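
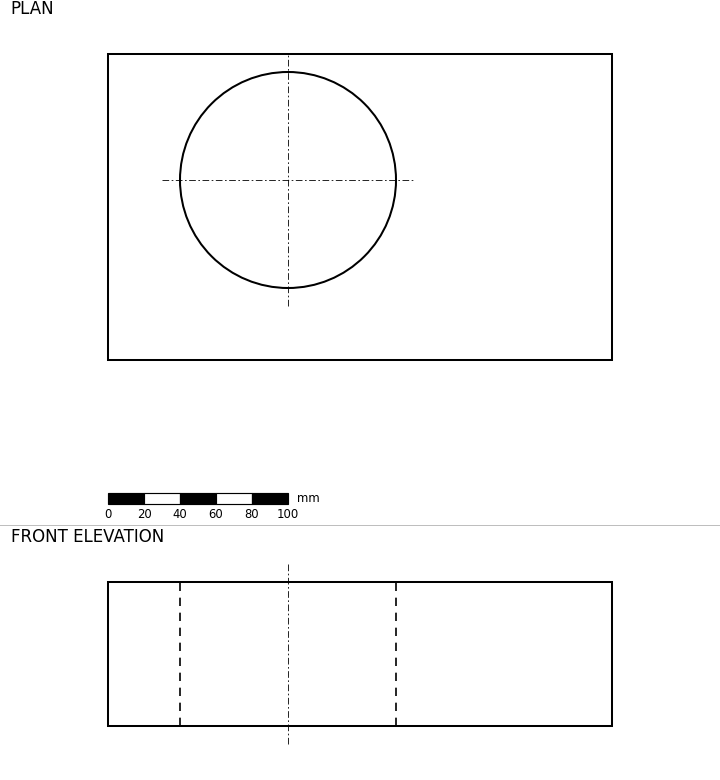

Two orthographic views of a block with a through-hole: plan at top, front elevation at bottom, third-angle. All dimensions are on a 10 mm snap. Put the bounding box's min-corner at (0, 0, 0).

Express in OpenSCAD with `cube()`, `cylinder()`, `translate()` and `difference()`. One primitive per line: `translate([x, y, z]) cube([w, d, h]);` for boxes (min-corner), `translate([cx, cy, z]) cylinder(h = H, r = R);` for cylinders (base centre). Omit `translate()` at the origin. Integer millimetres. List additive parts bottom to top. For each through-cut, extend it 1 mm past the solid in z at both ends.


difference() {
  cube([280, 170, 80]);
  translate([100, 100, -1]) cylinder(h = 82, r = 60);
}


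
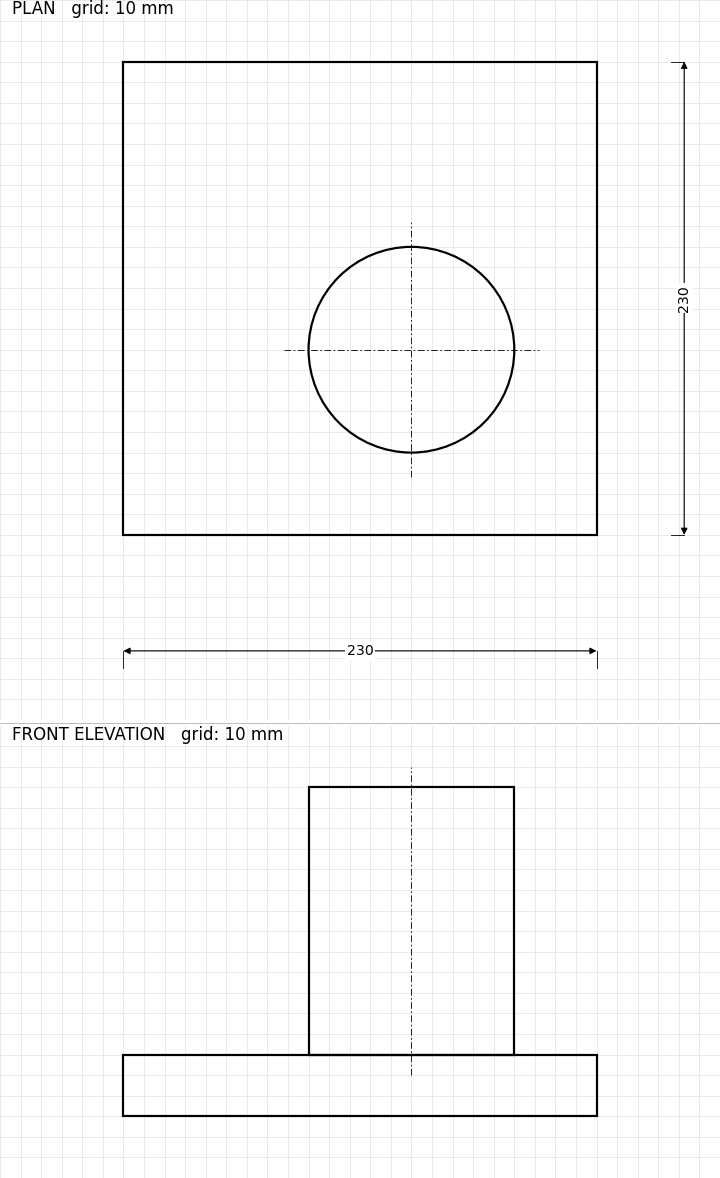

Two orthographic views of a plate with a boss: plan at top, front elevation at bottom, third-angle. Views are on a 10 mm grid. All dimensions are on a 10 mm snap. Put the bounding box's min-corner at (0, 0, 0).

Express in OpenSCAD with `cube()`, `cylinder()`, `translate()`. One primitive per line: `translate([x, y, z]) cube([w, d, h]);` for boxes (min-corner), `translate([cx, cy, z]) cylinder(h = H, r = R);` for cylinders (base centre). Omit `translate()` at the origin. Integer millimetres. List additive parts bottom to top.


cube([230, 230, 30]);
translate([140, 90, 30]) cylinder(h = 130, r = 50);


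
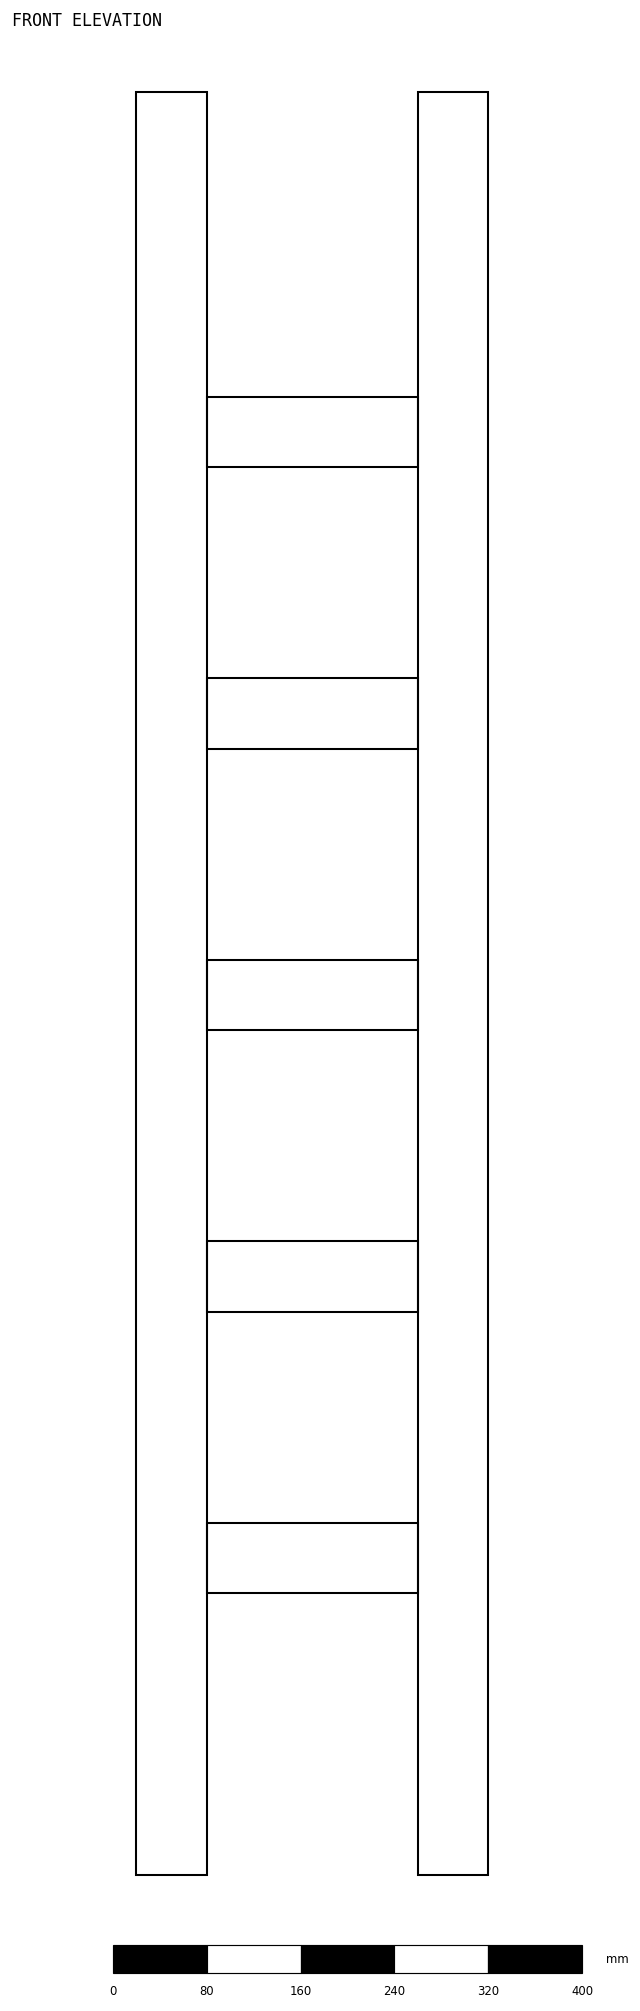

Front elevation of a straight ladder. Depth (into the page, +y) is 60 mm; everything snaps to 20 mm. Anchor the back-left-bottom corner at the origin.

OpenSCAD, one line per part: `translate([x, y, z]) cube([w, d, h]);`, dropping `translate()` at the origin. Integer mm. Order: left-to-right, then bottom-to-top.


cube([60, 60, 1520]);
translate([60, 0, 240]) cube([180, 60, 60]);
translate([60, 0, 480]) cube([180, 60, 60]);
translate([60, 0, 720]) cube([180, 60, 60]);
translate([60, 0, 960]) cube([180, 60, 60]);
translate([60, 0, 1200]) cube([180, 60, 60]);
translate([240, 0, 0]) cube([60, 60, 1520]);


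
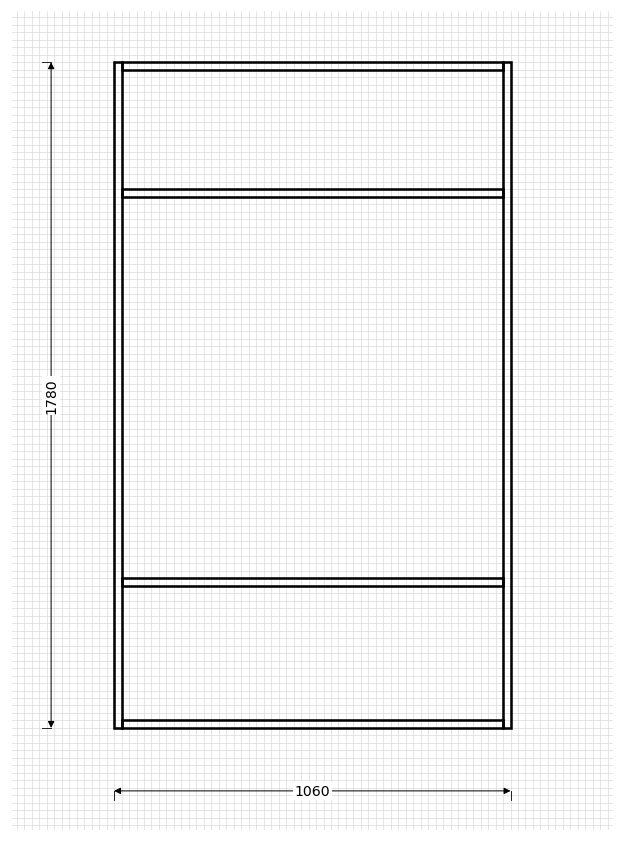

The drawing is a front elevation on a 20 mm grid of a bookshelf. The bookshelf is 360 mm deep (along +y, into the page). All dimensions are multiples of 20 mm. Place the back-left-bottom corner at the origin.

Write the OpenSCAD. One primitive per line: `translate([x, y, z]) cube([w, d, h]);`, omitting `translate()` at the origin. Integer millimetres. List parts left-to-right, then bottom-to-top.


cube([20, 360, 1780]);
translate([20, 0, 0]) cube([1020, 360, 20]);
translate([20, 0, 380]) cube([1020, 360, 20]);
translate([20, 0, 1420]) cube([1020, 360, 20]);
translate([20, 0, 1760]) cube([1020, 360, 20]);
translate([1040, 0, 0]) cube([20, 360, 1780]);


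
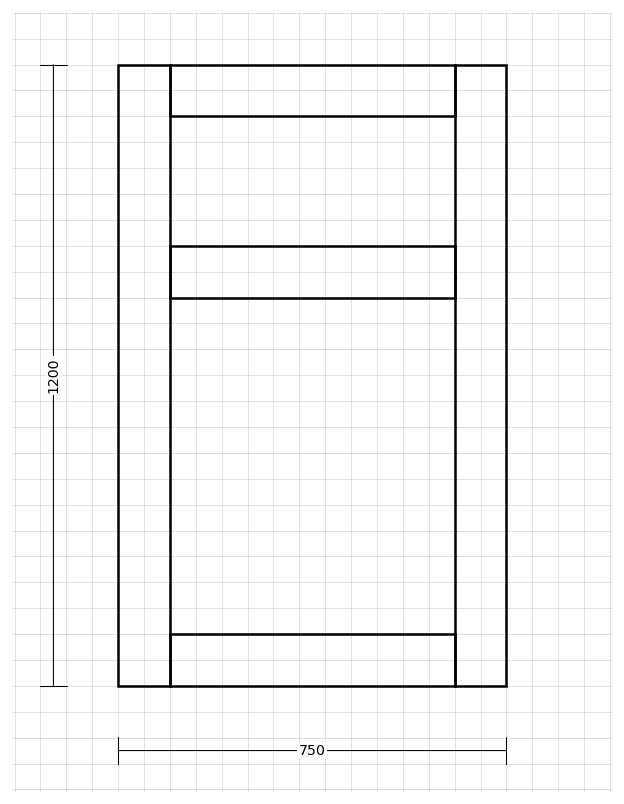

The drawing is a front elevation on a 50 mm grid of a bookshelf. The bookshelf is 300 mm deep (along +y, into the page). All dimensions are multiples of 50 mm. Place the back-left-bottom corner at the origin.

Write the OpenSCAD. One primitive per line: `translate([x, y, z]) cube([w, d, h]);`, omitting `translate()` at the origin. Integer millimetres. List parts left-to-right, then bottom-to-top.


cube([100, 300, 1200]);
translate([100, 0, 0]) cube([550, 300, 100]);
translate([100, 0, 750]) cube([550, 300, 100]);
translate([100, 0, 1100]) cube([550, 300, 100]);
translate([650, 0, 0]) cube([100, 300, 1200]);


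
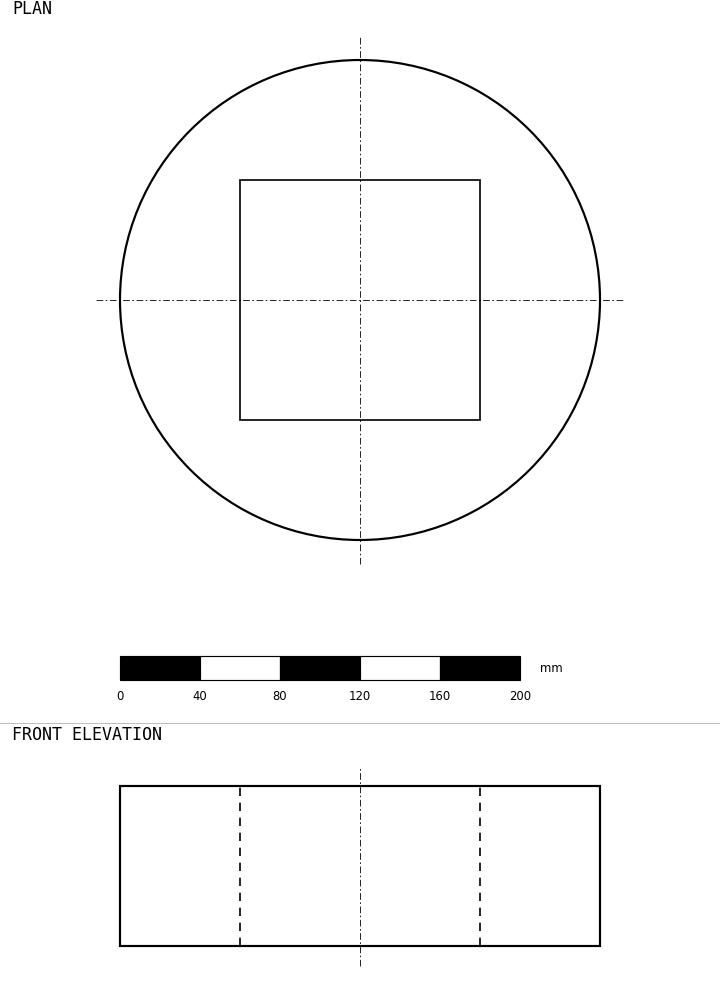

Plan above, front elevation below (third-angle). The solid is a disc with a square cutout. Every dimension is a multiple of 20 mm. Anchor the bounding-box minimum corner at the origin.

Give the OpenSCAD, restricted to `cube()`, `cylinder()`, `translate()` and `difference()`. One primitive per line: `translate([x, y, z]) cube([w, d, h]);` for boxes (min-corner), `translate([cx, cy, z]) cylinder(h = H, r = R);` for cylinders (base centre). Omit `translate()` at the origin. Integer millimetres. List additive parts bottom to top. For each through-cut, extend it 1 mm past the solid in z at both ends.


difference() {
  translate([120, 120, 0]) cylinder(h = 80, r = 120);
  translate([60, 60, -1]) cube([120, 120, 82]);
}


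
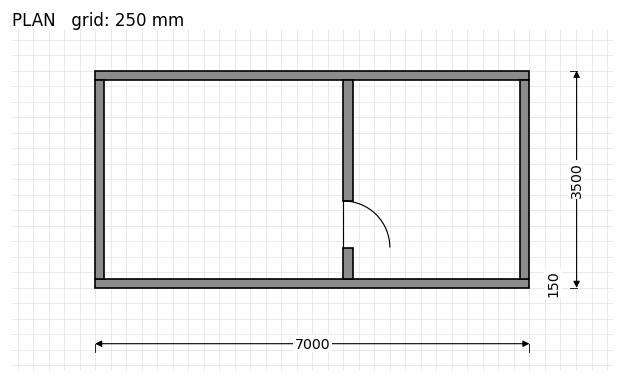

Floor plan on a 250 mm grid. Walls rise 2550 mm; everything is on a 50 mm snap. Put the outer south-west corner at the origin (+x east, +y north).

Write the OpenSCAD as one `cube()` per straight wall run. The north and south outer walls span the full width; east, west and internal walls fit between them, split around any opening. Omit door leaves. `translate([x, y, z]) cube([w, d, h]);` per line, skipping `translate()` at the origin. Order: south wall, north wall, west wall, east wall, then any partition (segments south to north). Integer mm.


cube([7000, 150, 2550]);
translate([0, 3350, 0]) cube([7000, 150, 2550]);
translate([0, 150, 0]) cube([150, 3200, 2550]);
translate([6850, 150, 0]) cube([150, 3200, 2550]);
translate([4000, 150, 0]) cube([150, 500, 2550]);
translate([4000, 1400, 0]) cube([150, 1950, 2550]);


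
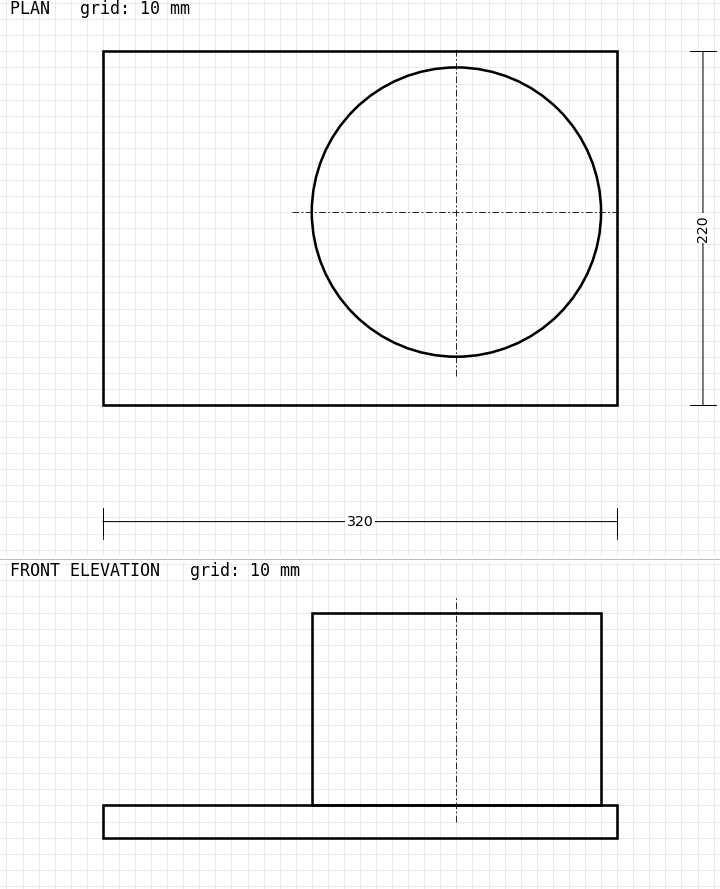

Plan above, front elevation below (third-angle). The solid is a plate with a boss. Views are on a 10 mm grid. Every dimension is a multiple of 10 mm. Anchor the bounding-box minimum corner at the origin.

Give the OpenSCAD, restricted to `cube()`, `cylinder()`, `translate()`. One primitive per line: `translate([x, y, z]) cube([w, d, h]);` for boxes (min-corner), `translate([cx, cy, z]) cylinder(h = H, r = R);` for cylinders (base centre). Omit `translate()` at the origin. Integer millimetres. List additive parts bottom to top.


cube([320, 220, 20]);
translate([220, 120, 20]) cylinder(h = 120, r = 90);


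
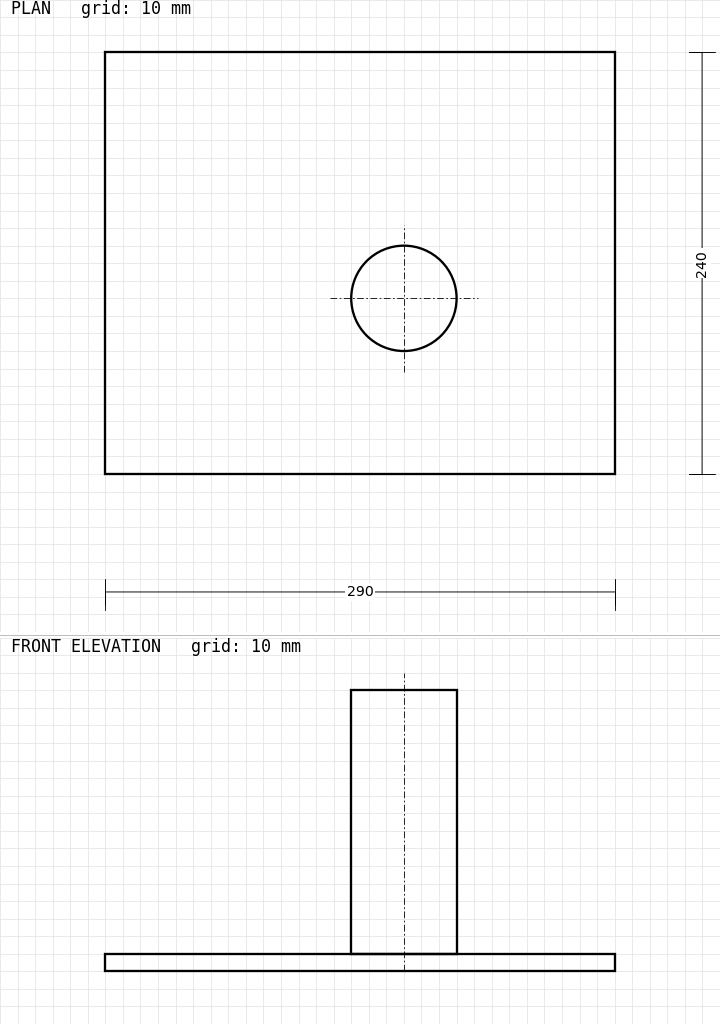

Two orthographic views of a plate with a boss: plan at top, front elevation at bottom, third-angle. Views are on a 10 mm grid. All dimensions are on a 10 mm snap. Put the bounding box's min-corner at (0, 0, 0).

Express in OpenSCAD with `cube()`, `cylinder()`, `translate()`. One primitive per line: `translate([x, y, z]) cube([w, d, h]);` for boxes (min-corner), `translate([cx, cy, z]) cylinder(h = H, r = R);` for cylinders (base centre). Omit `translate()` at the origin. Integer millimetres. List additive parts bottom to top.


cube([290, 240, 10]);
translate([170, 100, 10]) cylinder(h = 150, r = 30);


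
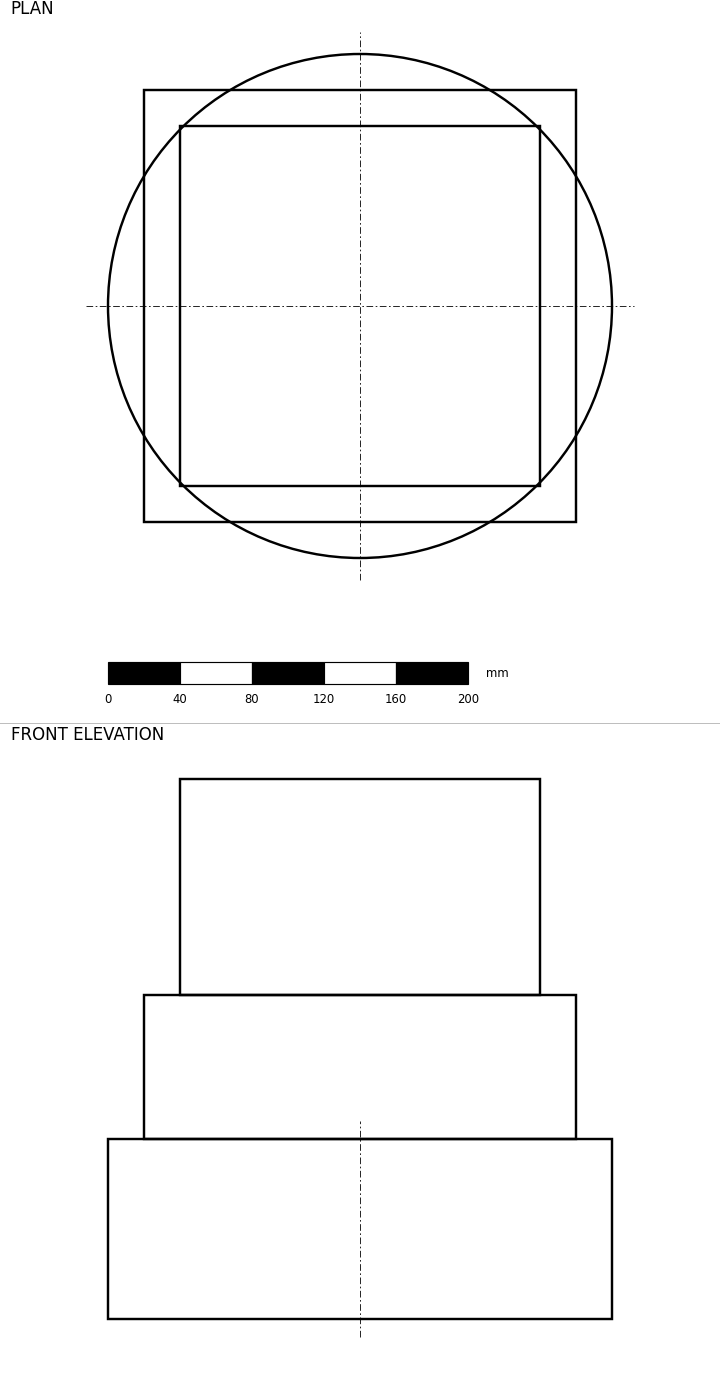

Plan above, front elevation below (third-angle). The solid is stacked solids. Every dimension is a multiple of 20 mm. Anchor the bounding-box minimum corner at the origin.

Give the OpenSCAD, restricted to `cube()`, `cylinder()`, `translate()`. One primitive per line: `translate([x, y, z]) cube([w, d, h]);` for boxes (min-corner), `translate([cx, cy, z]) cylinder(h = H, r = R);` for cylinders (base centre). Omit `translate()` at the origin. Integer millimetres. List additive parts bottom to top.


translate([140, 140, 0]) cylinder(h = 100, r = 140);
translate([20, 20, 100]) cube([240, 240, 80]);
translate([40, 40, 180]) cube([200, 200, 120]);


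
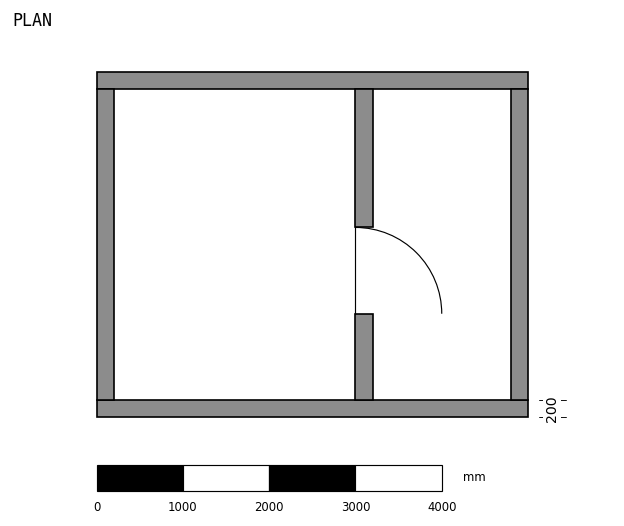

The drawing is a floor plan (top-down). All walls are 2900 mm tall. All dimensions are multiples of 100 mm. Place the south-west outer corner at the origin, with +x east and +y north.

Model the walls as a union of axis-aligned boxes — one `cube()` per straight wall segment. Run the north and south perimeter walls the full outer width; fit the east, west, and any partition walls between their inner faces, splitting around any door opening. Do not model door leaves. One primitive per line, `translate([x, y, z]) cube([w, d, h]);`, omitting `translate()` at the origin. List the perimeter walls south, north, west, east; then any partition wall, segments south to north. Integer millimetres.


cube([5000, 200, 2900]);
translate([0, 3800, 0]) cube([5000, 200, 2900]);
translate([0, 200, 0]) cube([200, 3600, 2900]);
translate([4800, 200, 0]) cube([200, 3600, 2900]);
translate([3000, 200, 0]) cube([200, 1000, 2900]);
translate([3000, 2200, 0]) cube([200, 1600, 2900]);


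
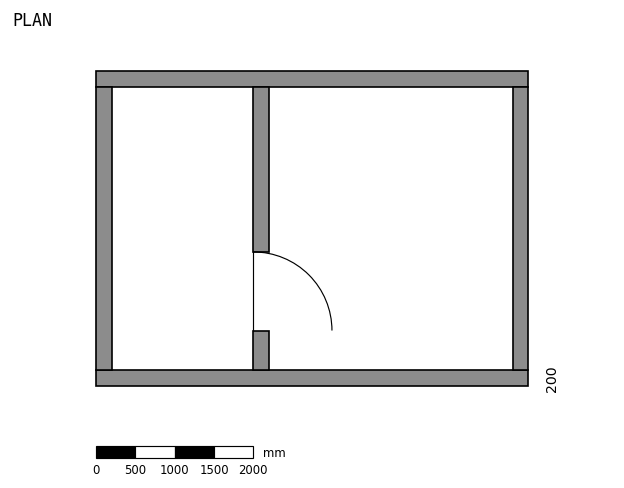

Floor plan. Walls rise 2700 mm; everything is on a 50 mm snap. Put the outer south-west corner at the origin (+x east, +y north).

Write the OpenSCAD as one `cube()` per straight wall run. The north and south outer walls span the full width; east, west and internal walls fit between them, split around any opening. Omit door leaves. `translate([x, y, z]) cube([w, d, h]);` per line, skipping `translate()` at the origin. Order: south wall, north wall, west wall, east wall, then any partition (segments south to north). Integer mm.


cube([5500, 200, 2700]);
translate([0, 3800, 0]) cube([5500, 200, 2700]);
translate([0, 200, 0]) cube([200, 3600, 2700]);
translate([5300, 200, 0]) cube([200, 3600, 2700]);
translate([2000, 200, 0]) cube([200, 500, 2700]);
translate([2000, 1700, 0]) cube([200, 2100, 2700]);


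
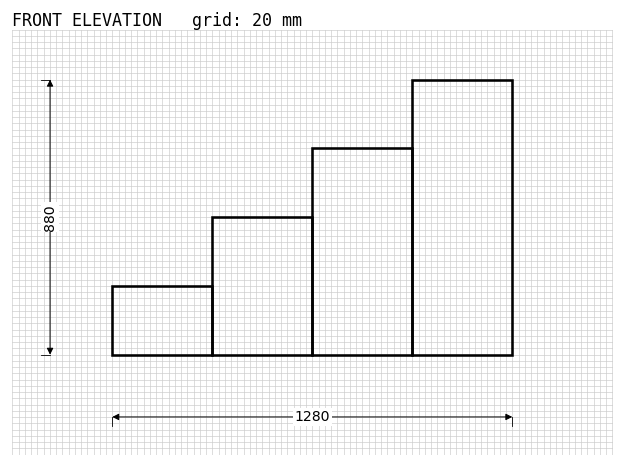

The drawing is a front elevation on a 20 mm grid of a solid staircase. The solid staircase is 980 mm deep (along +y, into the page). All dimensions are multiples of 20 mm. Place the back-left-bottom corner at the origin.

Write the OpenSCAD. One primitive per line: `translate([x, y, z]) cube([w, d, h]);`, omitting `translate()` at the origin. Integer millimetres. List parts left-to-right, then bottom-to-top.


cube([320, 980, 220]);
translate([320, 0, 0]) cube([320, 980, 440]);
translate([640, 0, 0]) cube([320, 980, 660]);
translate([960, 0, 0]) cube([320, 980, 880]);


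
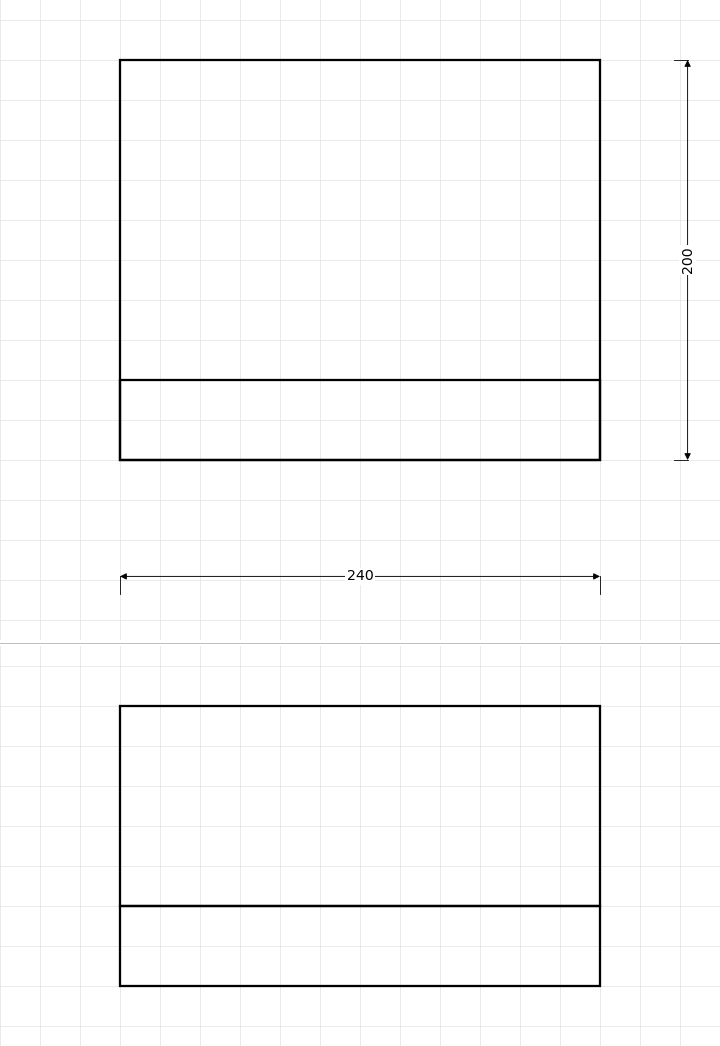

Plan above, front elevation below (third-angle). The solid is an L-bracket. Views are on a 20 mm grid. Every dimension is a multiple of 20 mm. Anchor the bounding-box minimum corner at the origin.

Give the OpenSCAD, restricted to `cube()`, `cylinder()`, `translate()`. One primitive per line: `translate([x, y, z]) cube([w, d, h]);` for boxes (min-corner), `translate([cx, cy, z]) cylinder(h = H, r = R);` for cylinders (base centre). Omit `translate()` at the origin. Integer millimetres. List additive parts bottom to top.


cube([240, 200, 40]);
translate([0, 0, 40]) cube([240, 40, 100]);


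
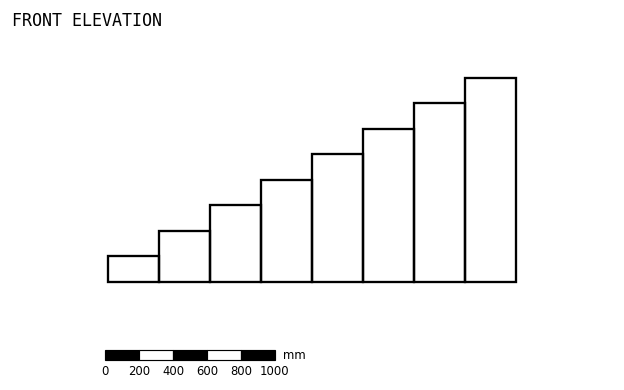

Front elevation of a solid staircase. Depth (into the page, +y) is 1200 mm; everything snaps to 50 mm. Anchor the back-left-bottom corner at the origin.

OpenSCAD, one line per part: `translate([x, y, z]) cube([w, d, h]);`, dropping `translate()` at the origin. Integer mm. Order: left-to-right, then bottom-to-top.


cube([300, 1200, 150]);
translate([300, 0, 0]) cube([300, 1200, 300]);
translate([600, 0, 0]) cube([300, 1200, 450]);
translate([900, 0, 0]) cube([300, 1200, 600]);
translate([1200, 0, 0]) cube([300, 1200, 750]);
translate([1500, 0, 0]) cube([300, 1200, 900]);
translate([1800, 0, 0]) cube([300, 1200, 1050]);
translate([2100, 0, 0]) cube([300, 1200, 1200]);


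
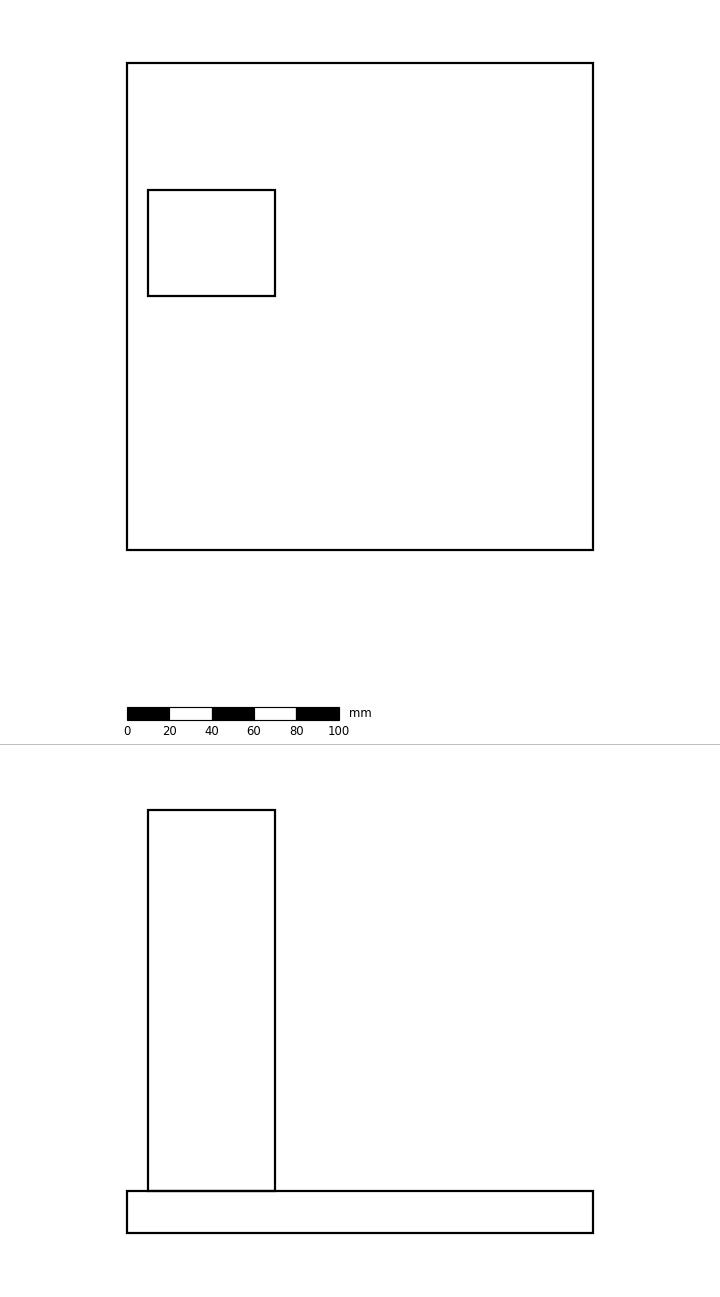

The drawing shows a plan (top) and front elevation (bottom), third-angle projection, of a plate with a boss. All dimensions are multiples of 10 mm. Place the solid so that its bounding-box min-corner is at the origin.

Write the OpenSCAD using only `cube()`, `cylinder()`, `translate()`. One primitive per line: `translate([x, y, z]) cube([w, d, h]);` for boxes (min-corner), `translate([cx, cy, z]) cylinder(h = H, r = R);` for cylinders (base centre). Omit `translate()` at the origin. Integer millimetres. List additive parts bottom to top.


cube([220, 230, 20]);
translate([10, 120, 20]) cube([60, 50, 180]);


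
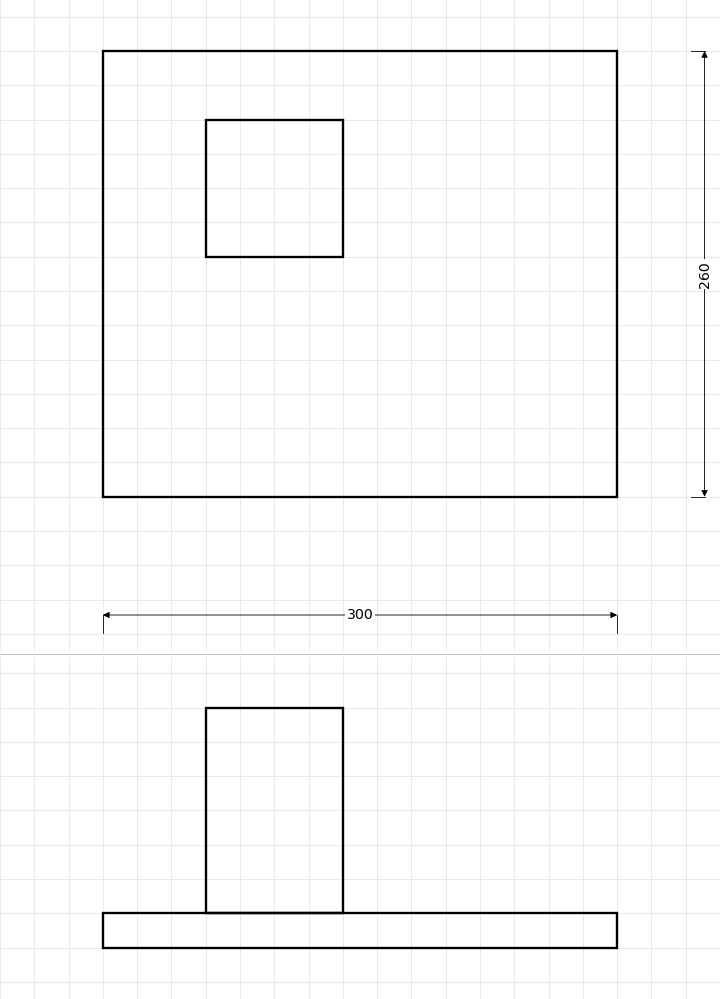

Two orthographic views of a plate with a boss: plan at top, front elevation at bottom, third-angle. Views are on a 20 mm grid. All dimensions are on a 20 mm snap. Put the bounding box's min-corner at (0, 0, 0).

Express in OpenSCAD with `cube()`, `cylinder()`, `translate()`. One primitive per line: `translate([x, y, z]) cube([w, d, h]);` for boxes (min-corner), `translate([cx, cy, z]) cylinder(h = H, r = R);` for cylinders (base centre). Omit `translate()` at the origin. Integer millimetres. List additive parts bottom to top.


cube([300, 260, 20]);
translate([60, 140, 20]) cube([80, 80, 120]);


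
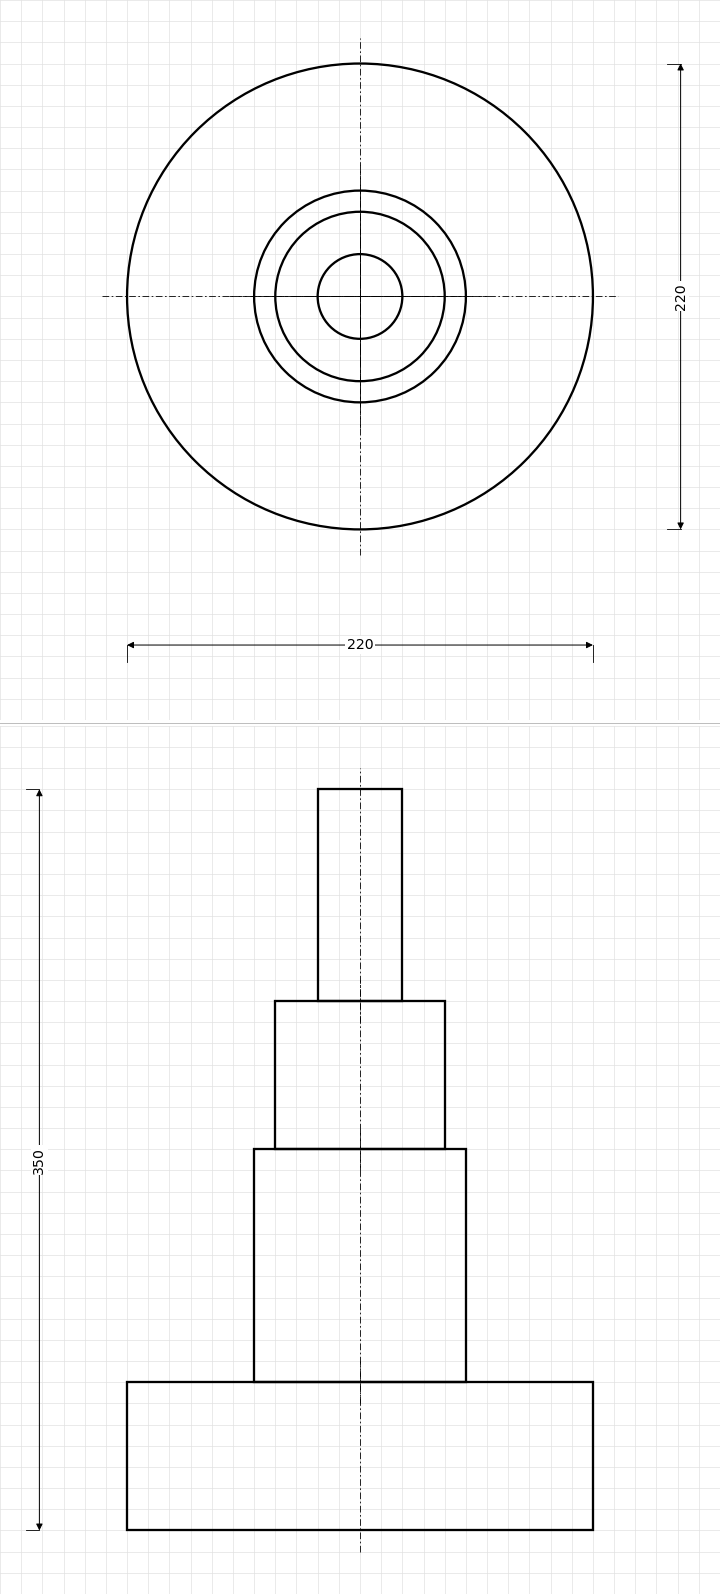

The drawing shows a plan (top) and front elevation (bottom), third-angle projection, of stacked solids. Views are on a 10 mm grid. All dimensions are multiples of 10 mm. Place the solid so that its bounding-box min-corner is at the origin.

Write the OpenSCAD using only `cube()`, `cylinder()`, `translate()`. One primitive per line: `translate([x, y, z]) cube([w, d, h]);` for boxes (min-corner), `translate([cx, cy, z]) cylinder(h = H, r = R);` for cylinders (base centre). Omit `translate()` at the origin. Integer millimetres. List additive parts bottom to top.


translate([110, 110, 0]) cylinder(h = 70, r = 110);
translate([110, 110, 70]) cylinder(h = 110, r = 50);
translate([110, 110, 180]) cylinder(h = 70, r = 40);
translate([110, 110, 250]) cylinder(h = 100, r = 20);


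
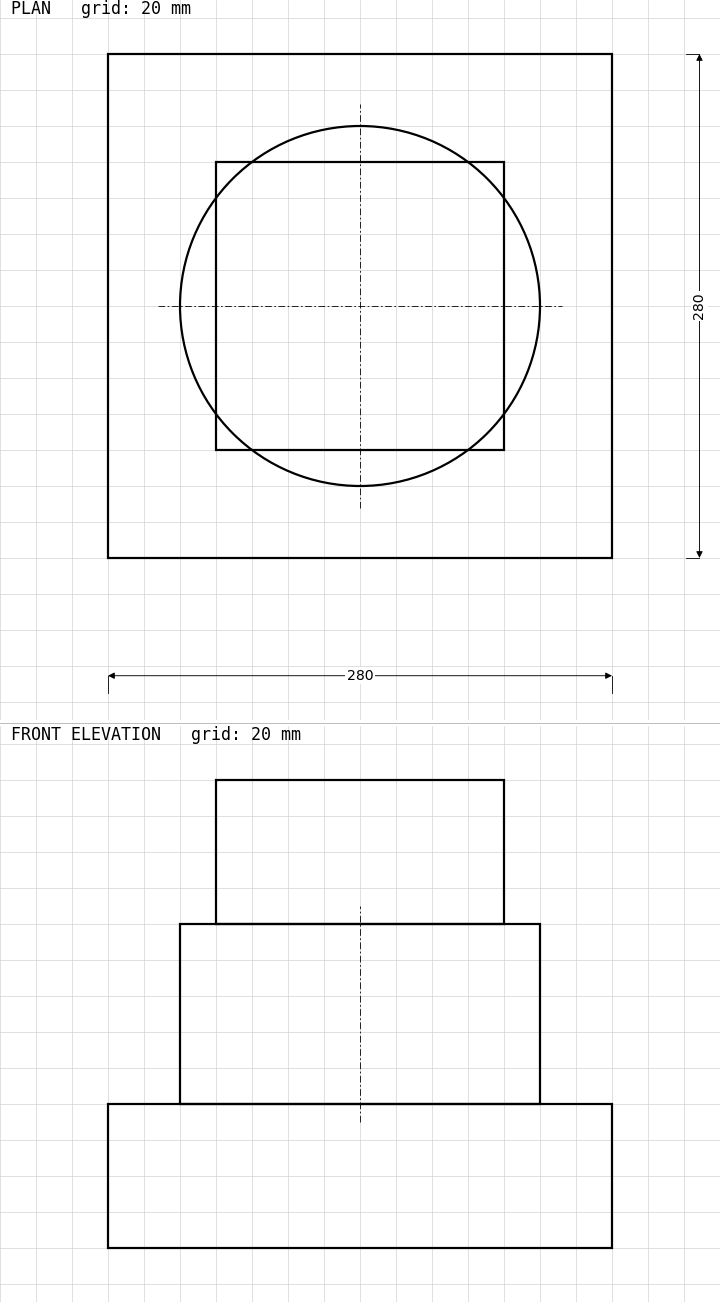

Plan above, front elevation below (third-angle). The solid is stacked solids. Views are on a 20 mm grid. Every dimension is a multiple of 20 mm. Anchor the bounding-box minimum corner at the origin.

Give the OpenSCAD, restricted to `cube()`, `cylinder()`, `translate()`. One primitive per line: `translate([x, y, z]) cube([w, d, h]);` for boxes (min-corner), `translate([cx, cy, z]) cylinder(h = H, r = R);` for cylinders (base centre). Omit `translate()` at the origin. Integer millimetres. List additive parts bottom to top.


cube([280, 280, 80]);
translate([140, 140, 80]) cylinder(h = 100, r = 100);
translate([60, 60, 180]) cube([160, 160, 80]);


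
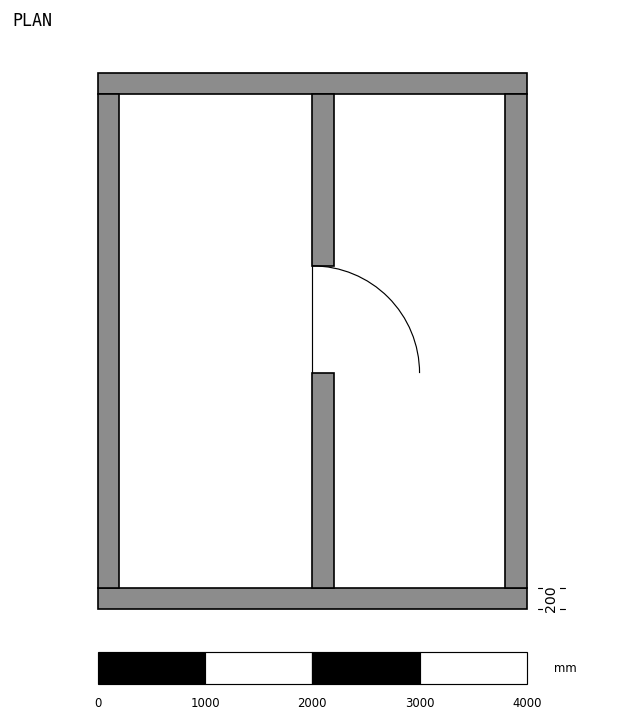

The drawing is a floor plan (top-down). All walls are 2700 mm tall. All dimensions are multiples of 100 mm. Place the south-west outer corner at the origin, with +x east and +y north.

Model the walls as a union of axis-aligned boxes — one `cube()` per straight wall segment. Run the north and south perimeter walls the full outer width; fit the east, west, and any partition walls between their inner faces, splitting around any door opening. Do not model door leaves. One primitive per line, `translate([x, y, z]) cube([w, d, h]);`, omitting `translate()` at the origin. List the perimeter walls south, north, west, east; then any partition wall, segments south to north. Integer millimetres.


cube([4000, 200, 2700]);
translate([0, 4800, 0]) cube([4000, 200, 2700]);
translate([0, 200, 0]) cube([200, 4600, 2700]);
translate([3800, 200, 0]) cube([200, 4600, 2700]);
translate([2000, 200, 0]) cube([200, 2000, 2700]);
translate([2000, 3200, 0]) cube([200, 1600, 2700]);


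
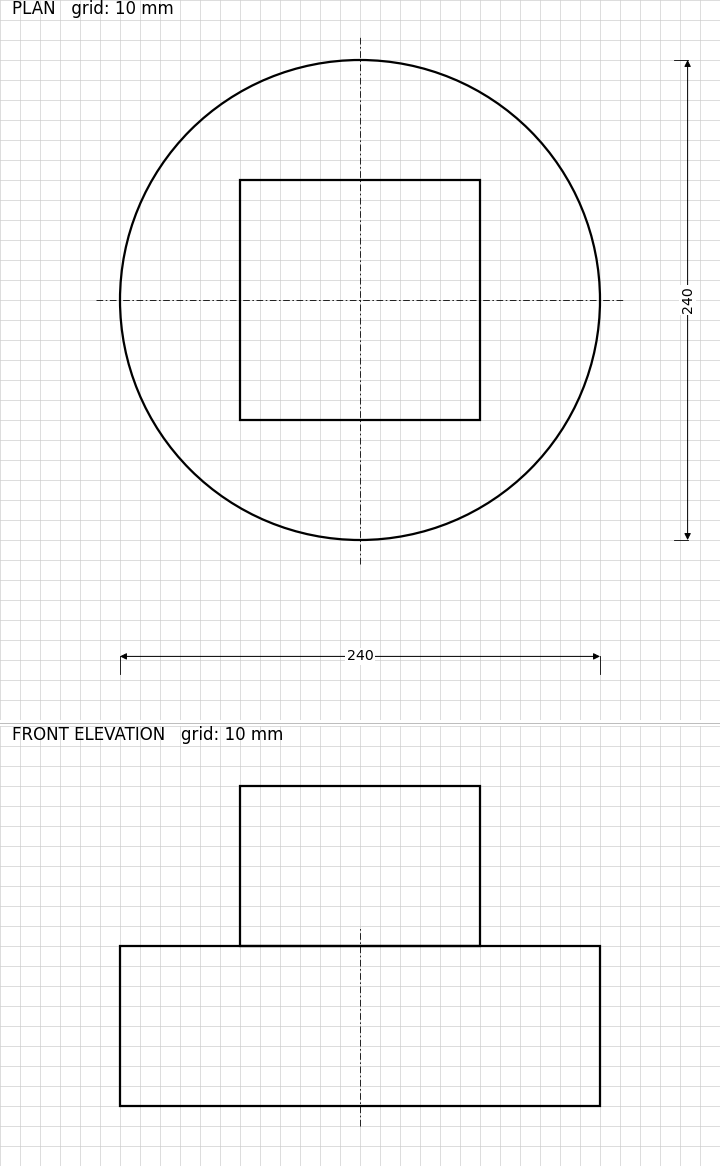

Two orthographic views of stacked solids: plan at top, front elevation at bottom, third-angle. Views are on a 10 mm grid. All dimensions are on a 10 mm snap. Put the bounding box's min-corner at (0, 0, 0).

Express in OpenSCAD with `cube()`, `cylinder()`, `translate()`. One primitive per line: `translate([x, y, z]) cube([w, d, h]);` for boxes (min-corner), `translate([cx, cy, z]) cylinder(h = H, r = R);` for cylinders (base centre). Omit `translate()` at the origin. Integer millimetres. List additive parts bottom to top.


translate([120, 120, 0]) cylinder(h = 80, r = 120);
translate([60, 60, 80]) cube([120, 120, 80]);


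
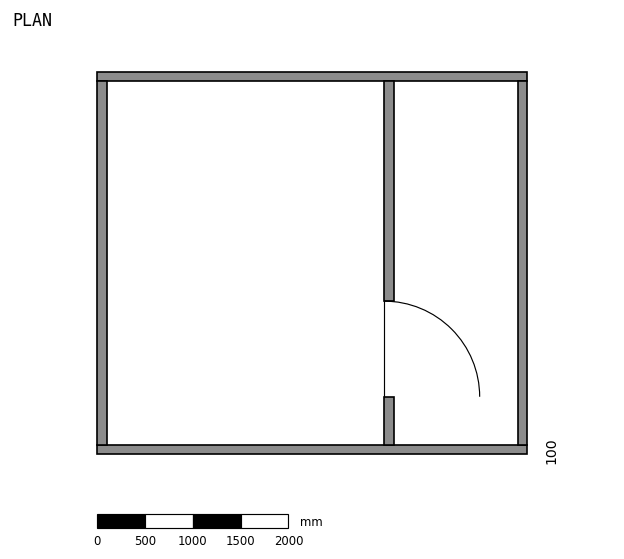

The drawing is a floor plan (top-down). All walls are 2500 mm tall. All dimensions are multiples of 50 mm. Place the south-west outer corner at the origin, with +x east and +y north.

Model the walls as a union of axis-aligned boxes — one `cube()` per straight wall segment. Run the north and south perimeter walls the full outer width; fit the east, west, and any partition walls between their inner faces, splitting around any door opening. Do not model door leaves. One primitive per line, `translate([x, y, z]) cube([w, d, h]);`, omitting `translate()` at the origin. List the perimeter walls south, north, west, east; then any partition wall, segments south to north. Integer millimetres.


cube([4500, 100, 2500]);
translate([0, 3900, 0]) cube([4500, 100, 2500]);
translate([0, 100, 0]) cube([100, 3800, 2500]);
translate([4400, 100, 0]) cube([100, 3800, 2500]);
translate([3000, 100, 0]) cube([100, 500, 2500]);
translate([3000, 1600, 0]) cube([100, 2300, 2500]);


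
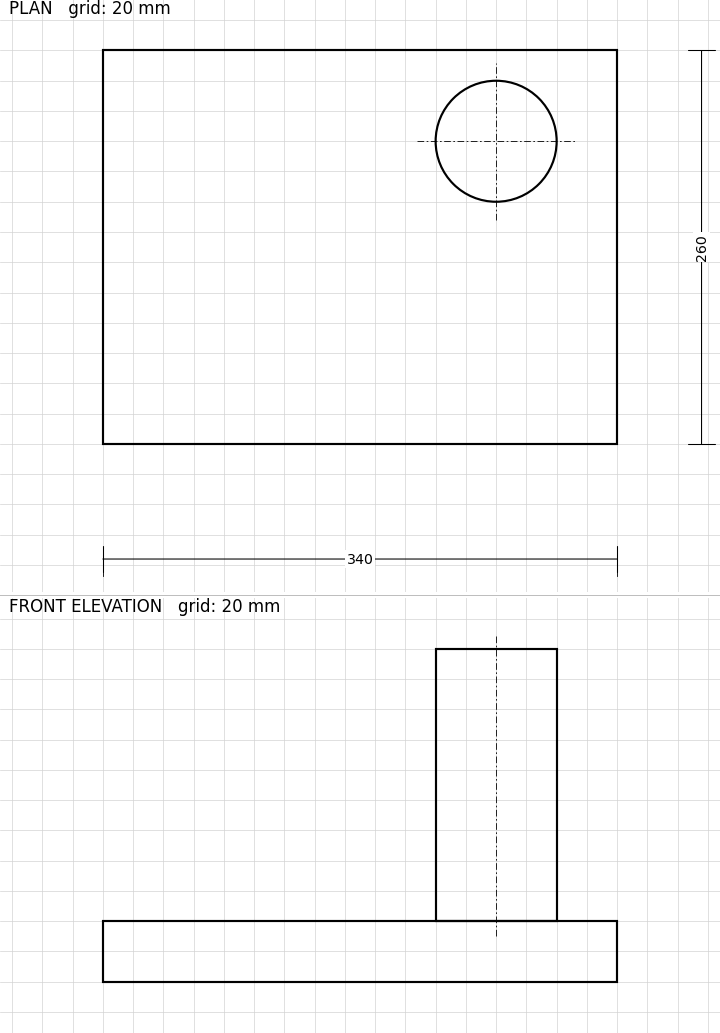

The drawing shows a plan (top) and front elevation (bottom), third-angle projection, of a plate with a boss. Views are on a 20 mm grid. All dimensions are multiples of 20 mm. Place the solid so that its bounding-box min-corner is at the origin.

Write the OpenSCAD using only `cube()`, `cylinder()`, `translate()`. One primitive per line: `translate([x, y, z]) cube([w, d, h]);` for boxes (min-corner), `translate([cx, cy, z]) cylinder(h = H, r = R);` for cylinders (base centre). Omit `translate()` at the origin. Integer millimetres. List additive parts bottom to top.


cube([340, 260, 40]);
translate([260, 200, 40]) cylinder(h = 180, r = 40);


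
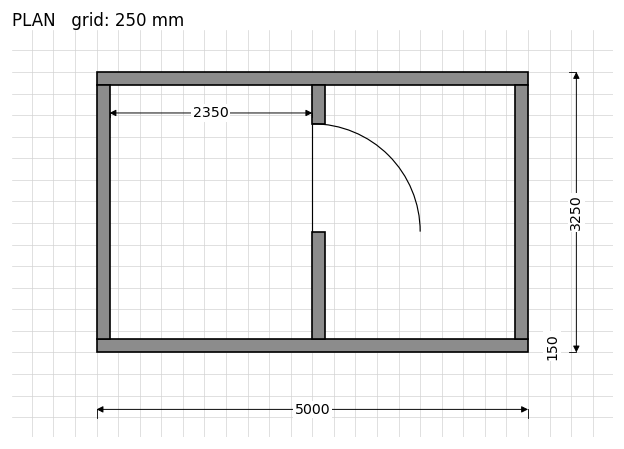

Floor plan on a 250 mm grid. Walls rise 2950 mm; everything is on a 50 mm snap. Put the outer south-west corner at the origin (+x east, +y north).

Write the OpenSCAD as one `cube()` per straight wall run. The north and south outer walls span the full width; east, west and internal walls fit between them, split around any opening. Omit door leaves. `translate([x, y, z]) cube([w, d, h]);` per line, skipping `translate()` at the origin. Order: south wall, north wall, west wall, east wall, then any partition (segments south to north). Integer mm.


cube([5000, 150, 2950]);
translate([0, 3100, 0]) cube([5000, 150, 2950]);
translate([0, 150, 0]) cube([150, 2950, 2950]);
translate([4850, 150, 0]) cube([150, 2950, 2950]);
translate([2500, 150, 0]) cube([150, 1250, 2950]);
translate([2500, 2650, 0]) cube([150, 450, 2950]);


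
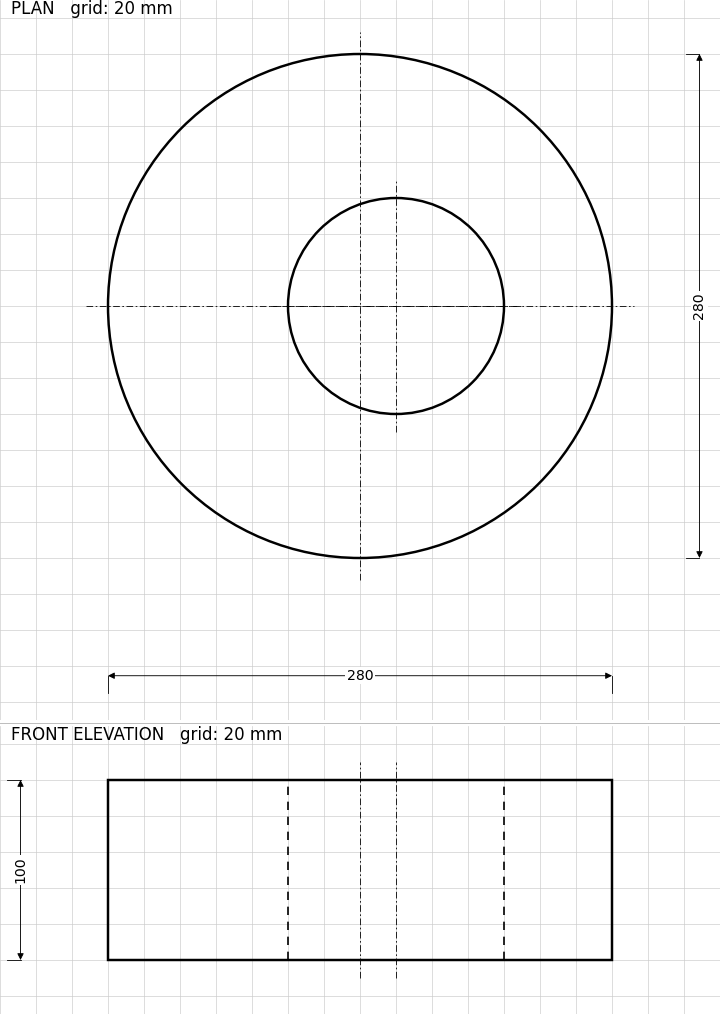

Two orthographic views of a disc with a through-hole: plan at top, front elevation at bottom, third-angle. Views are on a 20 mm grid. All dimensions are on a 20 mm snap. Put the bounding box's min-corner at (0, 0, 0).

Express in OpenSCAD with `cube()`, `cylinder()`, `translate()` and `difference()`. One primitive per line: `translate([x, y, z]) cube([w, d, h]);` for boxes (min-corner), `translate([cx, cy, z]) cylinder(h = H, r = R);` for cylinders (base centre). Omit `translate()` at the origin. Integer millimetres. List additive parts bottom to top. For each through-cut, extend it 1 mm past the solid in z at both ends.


difference() {
  translate([140, 140, 0]) cylinder(h = 100, r = 140);
  translate([160, 140, -1]) cylinder(h = 102, r = 60);
}


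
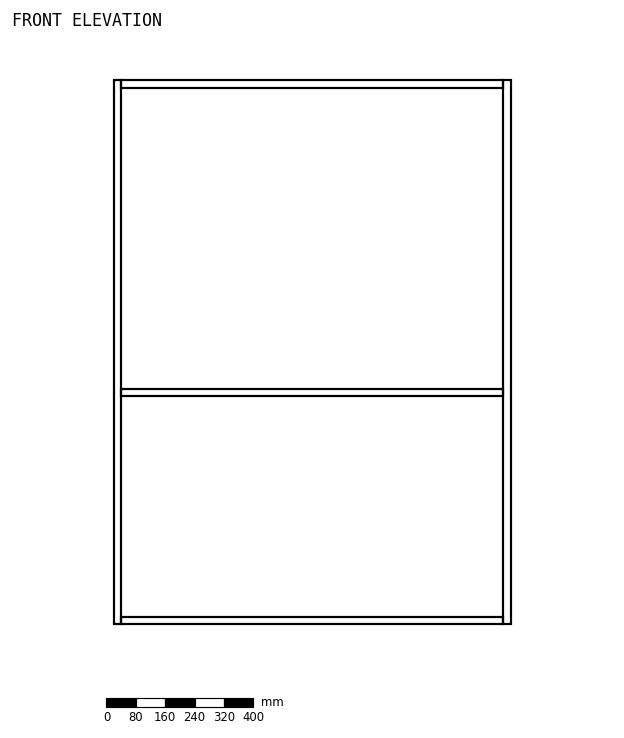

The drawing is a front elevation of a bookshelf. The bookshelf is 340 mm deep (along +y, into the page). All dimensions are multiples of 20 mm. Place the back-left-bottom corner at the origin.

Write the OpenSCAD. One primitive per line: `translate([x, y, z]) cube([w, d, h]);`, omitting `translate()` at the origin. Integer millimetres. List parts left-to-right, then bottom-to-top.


cube([20, 340, 1480]);
translate([20, 0, 0]) cube([1040, 340, 20]);
translate([20, 0, 620]) cube([1040, 340, 20]);
translate([20, 0, 1460]) cube([1040, 340, 20]);
translate([1060, 0, 0]) cube([20, 340, 1480]);


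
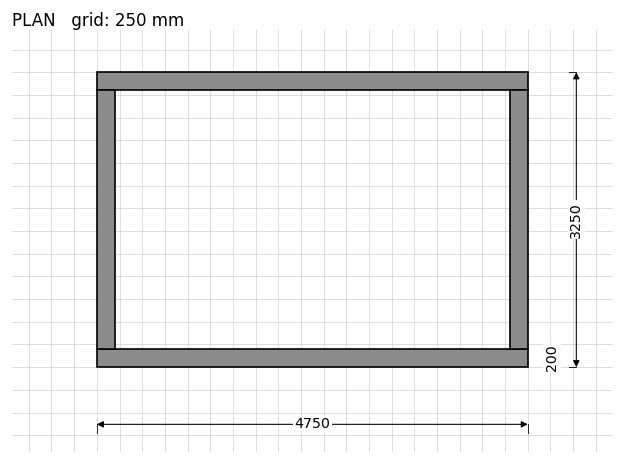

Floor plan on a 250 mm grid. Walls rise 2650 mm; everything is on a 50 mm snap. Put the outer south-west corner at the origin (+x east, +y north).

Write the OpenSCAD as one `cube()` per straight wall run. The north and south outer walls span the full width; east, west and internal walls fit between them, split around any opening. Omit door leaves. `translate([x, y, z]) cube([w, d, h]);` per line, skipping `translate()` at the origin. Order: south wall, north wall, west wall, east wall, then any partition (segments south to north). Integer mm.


cube([4750, 200, 2650]);
translate([0, 3050, 0]) cube([4750, 200, 2650]);
translate([0, 200, 0]) cube([200, 2850, 2650]);
translate([4550, 200, 0]) cube([200, 2850, 2650]);


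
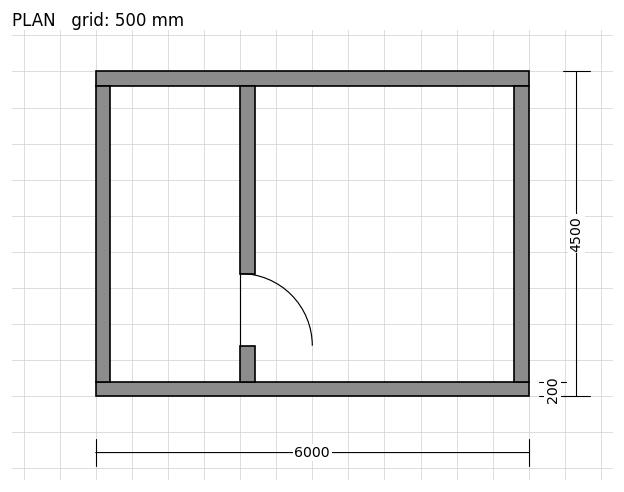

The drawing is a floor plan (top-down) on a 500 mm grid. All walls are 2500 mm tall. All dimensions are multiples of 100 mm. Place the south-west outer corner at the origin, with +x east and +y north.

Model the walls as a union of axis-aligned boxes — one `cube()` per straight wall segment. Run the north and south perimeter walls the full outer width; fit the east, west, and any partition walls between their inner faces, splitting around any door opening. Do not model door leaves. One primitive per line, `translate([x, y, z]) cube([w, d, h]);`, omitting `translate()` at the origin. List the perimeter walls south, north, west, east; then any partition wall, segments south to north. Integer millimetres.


cube([6000, 200, 2500]);
translate([0, 4300, 0]) cube([6000, 200, 2500]);
translate([0, 200, 0]) cube([200, 4100, 2500]);
translate([5800, 200, 0]) cube([200, 4100, 2500]);
translate([2000, 200, 0]) cube([200, 500, 2500]);
translate([2000, 1700, 0]) cube([200, 2600, 2500]);


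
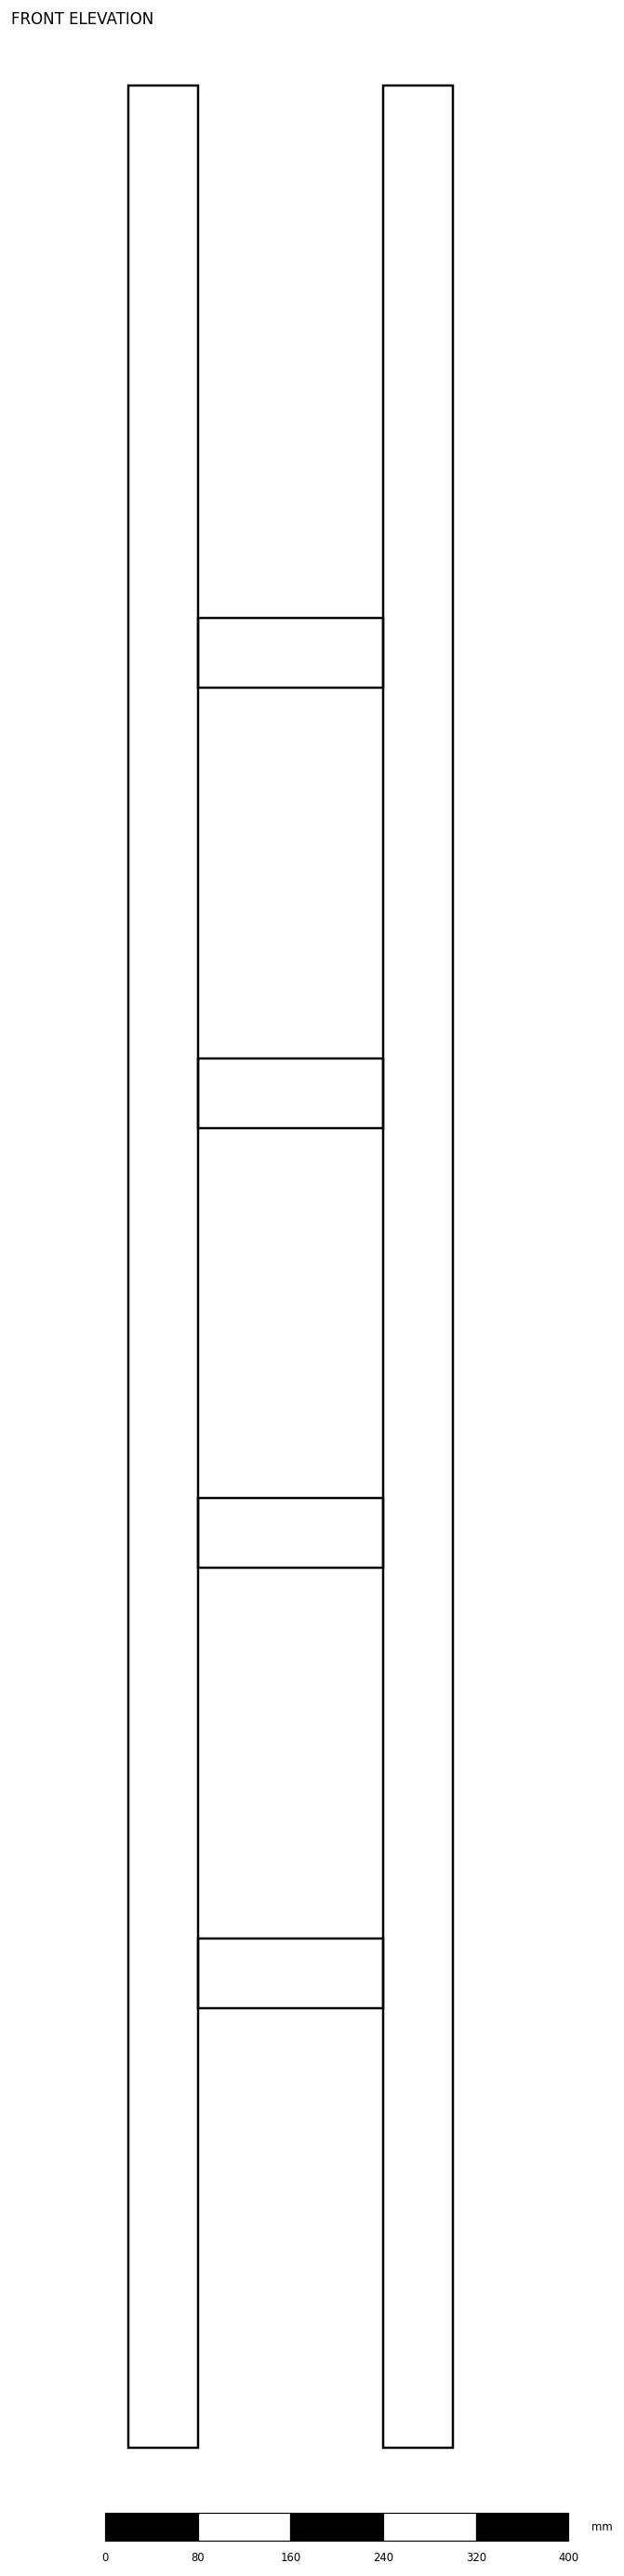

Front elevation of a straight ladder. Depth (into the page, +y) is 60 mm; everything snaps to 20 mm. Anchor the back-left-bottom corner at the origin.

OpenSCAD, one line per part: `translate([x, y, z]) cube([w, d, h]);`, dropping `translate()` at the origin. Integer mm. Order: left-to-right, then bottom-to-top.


cube([60, 60, 2040]);
translate([60, 0, 380]) cube([160, 60, 60]);
translate([60, 0, 760]) cube([160, 60, 60]);
translate([60, 0, 1140]) cube([160, 60, 60]);
translate([60, 0, 1520]) cube([160, 60, 60]);
translate([220, 0, 0]) cube([60, 60, 2040]);


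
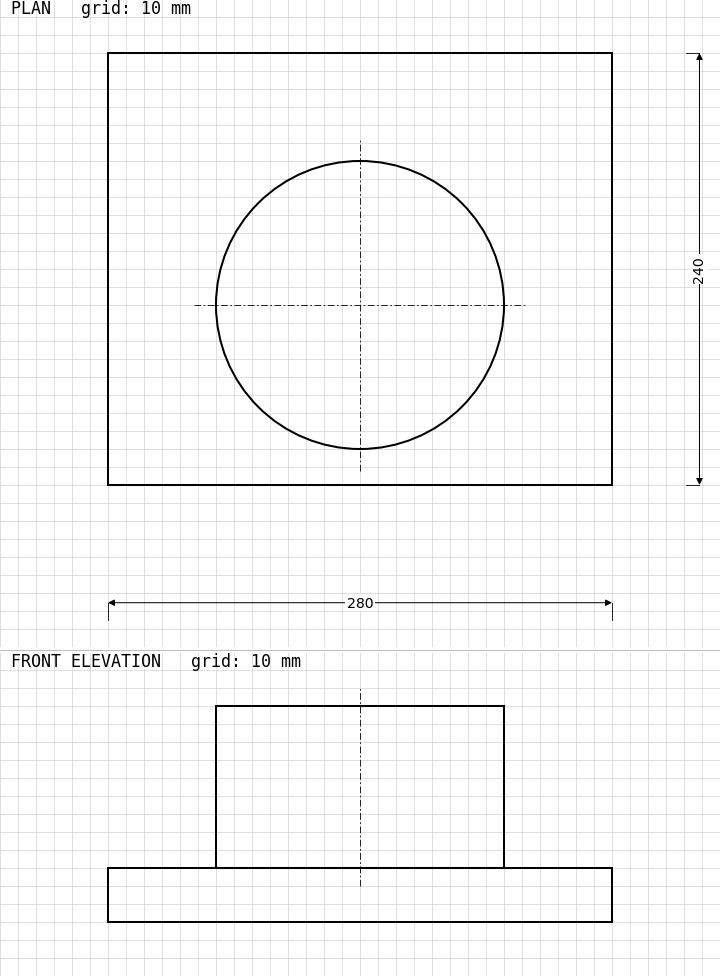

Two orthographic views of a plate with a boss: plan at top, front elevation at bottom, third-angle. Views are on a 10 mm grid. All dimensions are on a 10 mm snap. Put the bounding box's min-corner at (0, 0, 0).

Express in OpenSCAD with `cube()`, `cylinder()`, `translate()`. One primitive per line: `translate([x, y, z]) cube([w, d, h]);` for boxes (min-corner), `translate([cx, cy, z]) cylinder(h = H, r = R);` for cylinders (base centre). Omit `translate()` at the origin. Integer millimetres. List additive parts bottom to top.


cube([280, 240, 30]);
translate([140, 100, 30]) cylinder(h = 90, r = 80);


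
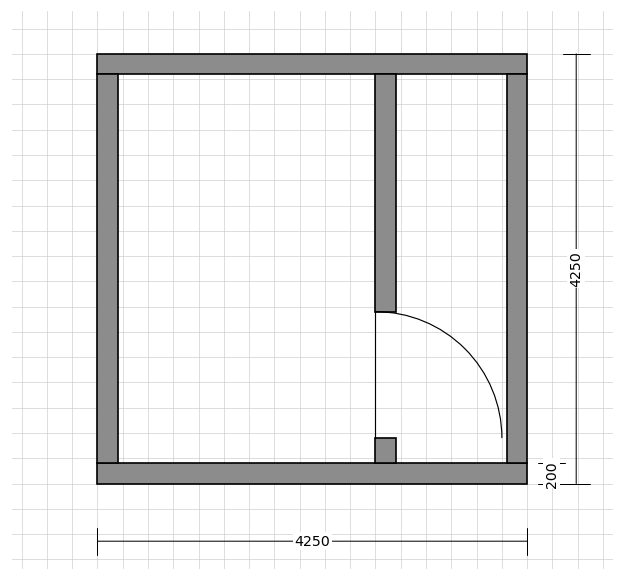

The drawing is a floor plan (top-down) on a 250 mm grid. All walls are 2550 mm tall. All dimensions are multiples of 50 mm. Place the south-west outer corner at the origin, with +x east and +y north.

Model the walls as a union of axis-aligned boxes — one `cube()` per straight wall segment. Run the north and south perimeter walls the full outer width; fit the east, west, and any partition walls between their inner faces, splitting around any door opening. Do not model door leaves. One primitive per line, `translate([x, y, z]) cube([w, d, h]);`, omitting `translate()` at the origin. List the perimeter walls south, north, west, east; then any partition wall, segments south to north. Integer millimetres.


cube([4250, 200, 2550]);
translate([0, 4050, 0]) cube([4250, 200, 2550]);
translate([0, 200, 0]) cube([200, 3850, 2550]);
translate([4050, 200, 0]) cube([200, 3850, 2550]);
translate([2750, 200, 0]) cube([200, 250, 2550]);
translate([2750, 1700, 0]) cube([200, 2350, 2550]);


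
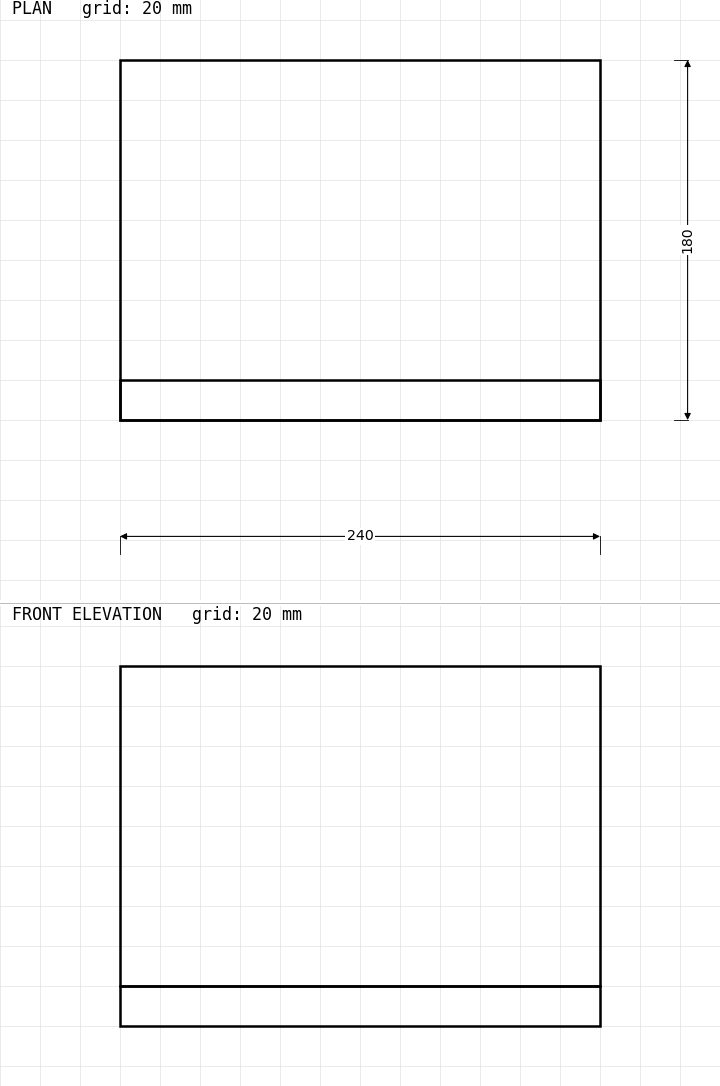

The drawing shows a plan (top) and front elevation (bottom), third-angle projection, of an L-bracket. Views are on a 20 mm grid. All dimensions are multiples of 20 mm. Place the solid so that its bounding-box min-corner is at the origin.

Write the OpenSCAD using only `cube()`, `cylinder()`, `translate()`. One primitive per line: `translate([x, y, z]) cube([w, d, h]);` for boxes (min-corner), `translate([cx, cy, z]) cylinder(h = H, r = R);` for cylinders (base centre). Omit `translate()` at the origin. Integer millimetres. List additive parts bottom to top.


cube([240, 180, 20]);
translate([0, 0, 20]) cube([240, 20, 160]);


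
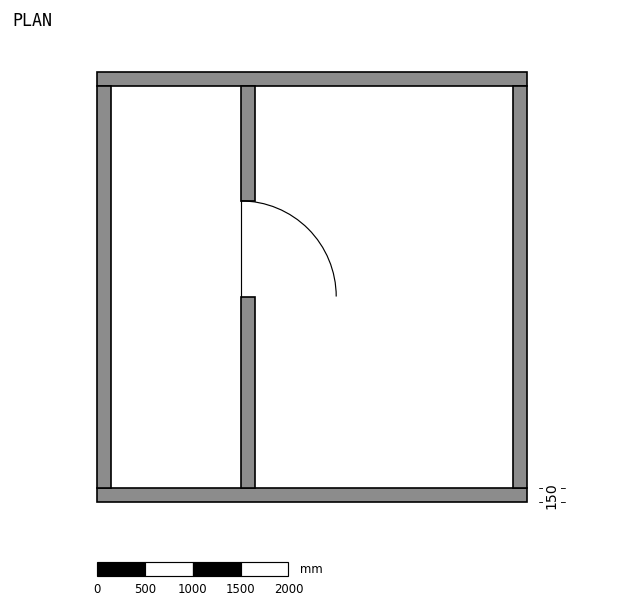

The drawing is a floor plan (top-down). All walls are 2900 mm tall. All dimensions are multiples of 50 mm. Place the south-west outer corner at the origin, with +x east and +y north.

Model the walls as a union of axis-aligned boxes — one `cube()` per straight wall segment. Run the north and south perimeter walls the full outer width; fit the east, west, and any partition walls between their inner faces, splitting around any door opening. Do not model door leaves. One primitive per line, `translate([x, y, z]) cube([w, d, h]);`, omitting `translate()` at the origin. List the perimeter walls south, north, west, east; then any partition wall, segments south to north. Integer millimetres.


cube([4500, 150, 2900]);
translate([0, 4350, 0]) cube([4500, 150, 2900]);
translate([0, 150, 0]) cube([150, 4200, 2900]);
translate([4350, 150, 0]) cube([150, 4200, 2900]);
translate([1500, 150, 0]) cube([150, 2000, 2900]);
translate([1500, 3150, 0]) cube([150, 1200, 2900]);


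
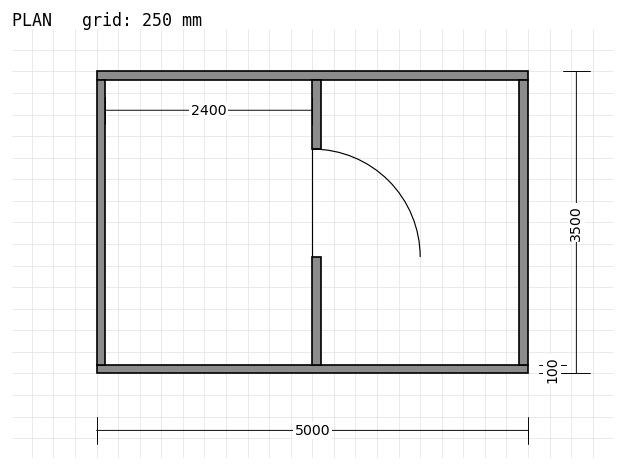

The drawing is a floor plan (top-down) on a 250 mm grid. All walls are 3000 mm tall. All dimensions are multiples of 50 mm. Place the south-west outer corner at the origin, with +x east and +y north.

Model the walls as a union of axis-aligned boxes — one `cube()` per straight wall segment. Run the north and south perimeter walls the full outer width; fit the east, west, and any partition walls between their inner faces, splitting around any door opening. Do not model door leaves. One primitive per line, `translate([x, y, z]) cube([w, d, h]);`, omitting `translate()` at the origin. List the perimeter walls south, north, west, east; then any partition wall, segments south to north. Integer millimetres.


cube([5000, 100, 3000]);
translate([0, 3400, 0]) cube([5000, 100, 3000]);
translate([0, 100, 0]) cube([100, 3300, 3000]);
translate([4900, 100, 0]) cube([100, 3300, 3000]);
translate([2500, 100, 0]) cube([100, 1250, 3000]);
translate([2500, 2600, 0]) cube([100, 800, 3000]);


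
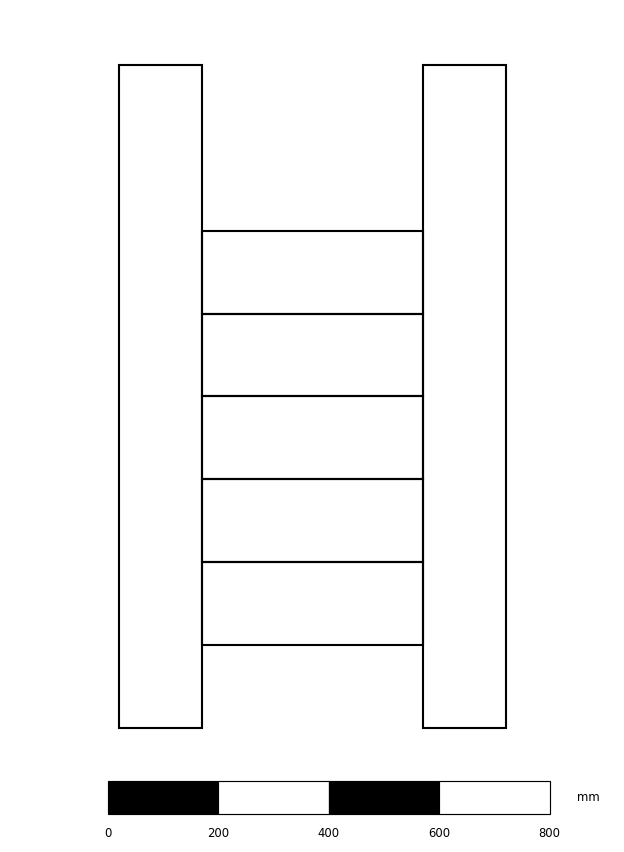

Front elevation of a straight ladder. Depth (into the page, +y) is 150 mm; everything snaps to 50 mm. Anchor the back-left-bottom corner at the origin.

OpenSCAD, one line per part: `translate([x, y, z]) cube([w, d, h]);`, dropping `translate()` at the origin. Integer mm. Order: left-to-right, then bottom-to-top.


cube([150, 150, 1200]);
translate([150, 0, 150]) cube([400, 150, 150]);
translate([150, 0, 300]) cube([400, 150, 150]);
translate([150, 0, 450]) cube([400, 150, 150]);
translate([150, 0, 600]) cube([400, 150, 150]);
translate([150, 0, 750]) cube([400, 150, 150]);
translate([550, 0, 0]) cube([150, 150, 1200]);
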